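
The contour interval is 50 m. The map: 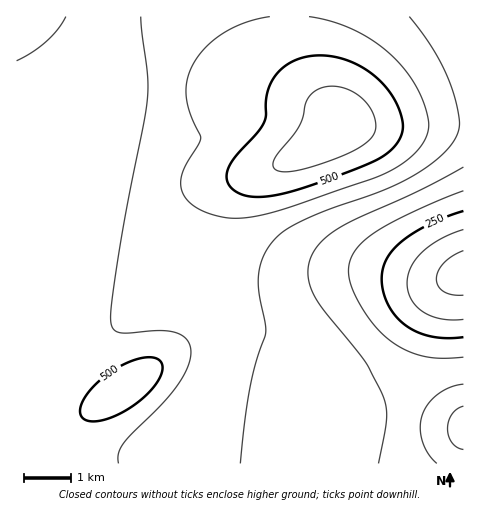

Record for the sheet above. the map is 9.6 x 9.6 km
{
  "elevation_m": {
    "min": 130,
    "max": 580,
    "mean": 420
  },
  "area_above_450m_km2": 42.2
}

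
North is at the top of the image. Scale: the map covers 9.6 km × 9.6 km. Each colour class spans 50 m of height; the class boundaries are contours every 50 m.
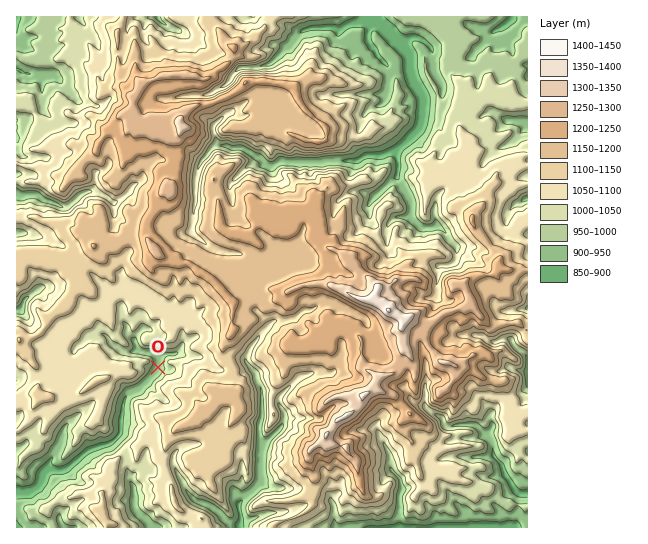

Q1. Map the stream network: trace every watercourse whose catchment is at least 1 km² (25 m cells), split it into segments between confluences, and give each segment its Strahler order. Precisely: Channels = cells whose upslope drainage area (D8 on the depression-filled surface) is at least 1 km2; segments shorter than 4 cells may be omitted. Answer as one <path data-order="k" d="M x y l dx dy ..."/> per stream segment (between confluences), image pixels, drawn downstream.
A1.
<path data-order="1" d="M335 526l2 1 32 0 1-1 3 1 16 0 1-1 12 0"/><path data-order="2" d="M402 526l5 0 2 1 101 0"/><path data-order="1" d="M134 490l0 17 1 3 15 15 0 2"/><path data-order="1" d="M173 461l2 9 6 8 5 12 9 11 10 2 8 4 8 7 6 8 3 1 9 0 0 2"/><path data-order="2" d="M262 446l0 3-1 1 0 32-22 21 0 8 2 2 0 10-2 2"/><path data-order="1" d="M385 445l5 10 0 12 11 14 0 5 1 3-3 6 0 30 3 1"/><path data-order="1" d="M425 406l6 7 10 4 2 2 0 4 2 3 2 1 3 0 5-2 19 0 3 1 8 8 1 0 0 1 5 6 2 2 0 12 9 10 1 6 3 6 4 4 4 8 7 5 6 0"/><path data-order="1" d="M319 373l-12 1-9 4-19 19-1 2 0 4 5 8 0 12-1 3-20 20"/><path data-order="2" d="M158 362l0 7-1 2-18 18-5 2-3 0-6 7-2 8-1 1 0 10-1 1 0 16-8 8-6 3-8 1-1 1-9 3-20 17-6 3-17 0-3 4-1 8-8 8-5 3-12 0"/><path data-order="1" d="M175 354l-10 0-4 4-2 0 0 3-1 1"/><path data-order="2" d="M137 350l6 1 2 2 8 0 5 5 0 4"/><path data-order="1" d="M75 347l3-2 4-2 7-6 6 0 2-2 6-1 10 11 10 6 11 0 3-1"/><path data-order="1" d="M494 342l3 0 6-4 6 0 4 4 1 4 3 3 4 1 5 5 1 3 0 16"/><path data-order="2" d="M134 341l3 5 0 4"/><path data-order="1" d="M149 329l-7 0-5 5-3 7"/><path data-order="1" d="M355 314l-21-11-11-1-10 8-8 0-3 1-7 7-4 0-5 3-12 0-15 14 0 2-8 9-5 11 0 5 9 11 2 8 5 9 0 28-3 5 0 16 3 7"/><path data-order="1" d="M122 309l0 10 5 8 0 8 7 6"/><path data-order="1" d="M25 299l-3 10-5 2"/><path data-order="1" d="M437 286l0-4 1-1 0-15 8 0 7-3 4-4 0-12-8-8-3-6-5-6-3-1-4 0-1 1-11 0-3-1-8-8 0-15-1-1 0-3-3-5-4-4 0-4-6-8 0-1"/><path data-order="1" d="M262 273l0-7-3-3"/><path data-order="2" d="M259 263l-6-5-10-3-1-1-4 0-1-1-10 0-1-2-5 0-2-1-6-1-12-10-2 0-8-8 2-16 1-1 0-9 1-2 0-24 2-1 1-11 11-16 5-5 4-1"/><path data-order="1" d="M275 258l-8 5-8 0"/><path data-order="1" d="M375 195l4-2 15-15 3-1"/><path data-order="1" d="M131 187l-4 6-10 9-6 0-5-5-4-2-3-2-12-2-8 4-8 8-6 4-3 0-13-6-4 0-10-7-6 0-2 1-9 0-1-1"/><path data-order="2" d="M397 177l1-3 0-17-1-2 0-5"/><path data-order="3" d="M397 150l22-21 3-7 0-9 1-2 0-14-8-12-4-10 0-4-1-1 0-13-4-7-7-7"/><path data-order="2" d="M218 145l3 1 8 0 1 1 11 0 8 6 12 5 5 7 3 1 4 0 8-5 2 0 2 1 73-1 8-6 17 0 4-2 8-2 2-1"/><path data-order="1" d="M230 113l-3 0-14 13 0 5 5 14"/><path data-order="1" d="M187 95l19 0 7-2 4-4 5-2 4-2 3-3 4-8 6-7 19 0 1-1 11-3 19-18 1 0 1-3 12-12 7-1 1-2 22 0 1 2 7 1 8-7 10-2 8-4 3 0"/><path data-order="1" d="M386 93l3-6 0-20-7-6 0-2-5-5-2-4-6-7 0-25 1-1"/><path data-order="1" d="M54 75l-4 0-1-1-22 0-1-1-9-3"/><path data-order="3" d="M399 43l-22-24-6-2"/><path data-order="1" d="M494 31l11-6 8-8"/><path data-order="1" d="M170 27l-7-4-5-5 0-1"/>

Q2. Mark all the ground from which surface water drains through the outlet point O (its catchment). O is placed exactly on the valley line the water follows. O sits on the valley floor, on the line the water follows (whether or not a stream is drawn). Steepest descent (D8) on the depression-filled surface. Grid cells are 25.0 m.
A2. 7.672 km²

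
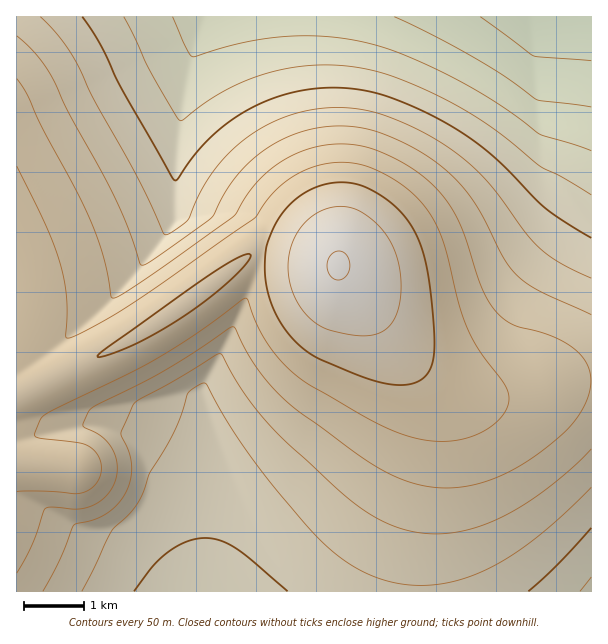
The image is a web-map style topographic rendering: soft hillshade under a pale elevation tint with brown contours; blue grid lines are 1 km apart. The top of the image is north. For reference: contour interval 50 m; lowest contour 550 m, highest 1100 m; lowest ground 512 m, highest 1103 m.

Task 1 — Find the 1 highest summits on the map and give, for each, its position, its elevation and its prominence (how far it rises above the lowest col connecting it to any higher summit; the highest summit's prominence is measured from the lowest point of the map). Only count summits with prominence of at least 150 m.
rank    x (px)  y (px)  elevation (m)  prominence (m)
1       338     266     1103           591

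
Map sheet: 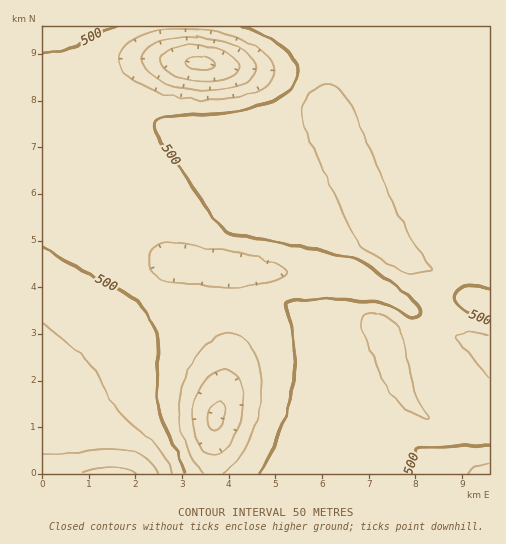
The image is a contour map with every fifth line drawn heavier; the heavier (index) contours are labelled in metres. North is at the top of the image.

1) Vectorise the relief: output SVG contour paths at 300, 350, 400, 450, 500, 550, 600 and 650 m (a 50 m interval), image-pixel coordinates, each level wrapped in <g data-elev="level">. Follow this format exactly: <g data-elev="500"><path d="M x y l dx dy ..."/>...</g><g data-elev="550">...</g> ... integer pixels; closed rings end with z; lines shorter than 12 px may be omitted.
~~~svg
<g data-elev="300"><path d="M199 70l-10-4-3-2 0-4 6-3 8 0 9 2 5 4 0 3-3 3z"/></g><g data-elev="350"><path d="M212 429l-4-6 0-10 5-9 3-3 4 0 3 2 2 4-1 12-5 9-4 2z"/><path d="M201 81l-18-3-14-6-8-9 0-5 1-3 6-5 9-3 23-2 23 6 9 5 5 6 1 8-7 7-13 4z"/></g><g data-elev="400"><path d="M208 454l-8-7-5-12-3-15 2-15 6-16 8-11 11-7 9-1 8 5 6 11 1 15-2 16-5 17-9 13-9 7z"/><path d="M197 90l-26-6-20-9-6-6-3-6-1-6 3-6 9-7 13-5 17-2 18 0 19 4 16 5 12 8 7 9 1 6-1 5-5 6-7 4-21 6z"/></g><g data-elev="450"><path d="M204 473l-12-14-9-23-4-21 1-21 8-24 13-21 14-12 8-3 7-1 13 5 11 13 6 19 2 22-4 24-9 25-12 20-13 12"/><path d="M468 473l6-6 15-4"/><path d="M215 287l-46-6-9-2-6-5-4-7-1-8 3-7 6-7 9-3 51 7 27 5 22 6 13 6 6 6-1 3-5 4-18 5-22 3z"/><path d="M194 99l-35-7-15-5-11-7-8-7-5-8-1-8 3-8 12-10 18-7 24-3 24 0 25 4 22 8 16 10 10 12 1 8-2 7-6 7-10 6-13 5-15 2z"/></g><g data-elev="500"><path d="M185 473l-22-50-4-13-2-17 0-51-3-16-5-11-8-10-12-9-57-31-29-19"/><path d="M409 473l7-22 3-3 70-3"/><path d="M489 321l-14-5-11-6-7-7-3-6 3-6 7-4 25 2"/><path d="M43 53l14-1 10-2 32-16 17-7"/><path d="M242 27l28 11 11 7 9 8 5 9 3 8-1 8-4 8-5 6-10 7-25 9-26 5-54 3-13 3-4 3-1 4 5 14 48 71 18 21 10 3 68 12 54 12 20 14 29 22 10 9 3 7-3 5-6 2-21-12-14-4-18 0-38-3-27 1-8 3 6 22 3 19 1 20-2 21-5 22-8 23-9 22-12 21"/></g><g data-elev="550"><path d="M172 473l-6-15-9-12-9-9-21-16-8-8-18-33-12-16-18-18-28-23"/><path d="M422 417l6 2 2-2-10-15-6-14-14-60-9-7-9-5-9-2-9 1-3 7 1 9 24 55 8 12 8 8 9 7z"/><path d="M489 335l-21-4-13 7 34 40"/><path d="M407 274l22-2 3-3-18-25-13-25-42-97-13-25-6-7-6-5-7-1-8 2-8 6-6 8-3 8 1 11 6 21 27 59 25 48z"/></g><g data-elev="600"><path d="M158 473l-6-9-7-6-9-5-12-3-22-1-44 6-15 0"/></g><g data-elev="650"><path d="M137 473l-9-4-13-2-15 2-17 4"/></g>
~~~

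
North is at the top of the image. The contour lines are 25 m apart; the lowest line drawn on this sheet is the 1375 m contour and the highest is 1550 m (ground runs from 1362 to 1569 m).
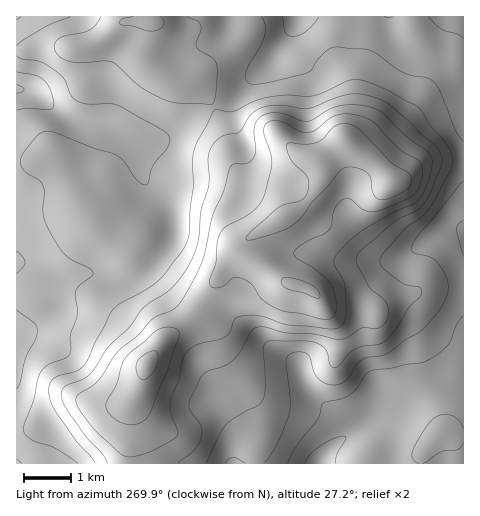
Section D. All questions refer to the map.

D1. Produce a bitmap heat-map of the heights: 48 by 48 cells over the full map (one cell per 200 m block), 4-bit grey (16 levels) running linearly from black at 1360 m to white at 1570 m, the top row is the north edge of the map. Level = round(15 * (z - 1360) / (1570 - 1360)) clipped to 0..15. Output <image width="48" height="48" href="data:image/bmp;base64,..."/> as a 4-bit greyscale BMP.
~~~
<image width="48" height="48" href="data:image/bmp;base64,Qk32BAAAAAAAAHYAAAAoAAAAMAAAADAAAAABAAQAAAAAAIAEAAATCwAAEwsAABAAAAAAAAAAAAAAABEREQAiIiIAMzMzAERERABVVVUAZmZmAHd3dwCIiIgAmZmZAKqqqgC7u7sAzMzMAN3d3QDu7u4A////ADNERFZ4mqqpmIdmVVVUQyEBEjMyIzMzIkREVWeJqqqqmZh2VVVVQyEREiIiIjMzM0VVVniaq7u6qph2ZmZlRDIhESIiIjMzM0VVVnmru7u7qpmHZmZlVDMiEREiIiMzM0VVZ4q7zMy7qpiHdmZmVEMyIhERIiIzM0VWeJq8zMzLqYh3d2ZmVEMzIiERIiIzM0RWeau8zd3LqYh3d3dmVUMzMiIRIiIiIjRWiaq7zN3LqZh3d3dmVUMzMyIiIiIiIjRWeJmrzN3cupiId3d2VERFVDIiIiIiITRWZ3iavN7cupiIiHd2VERWZUMiIiIiIjNFVWeKvN7typmIiId2VERWZlQzMzMiIjNERVZ5q97ty6mZmIdmVEVmdlVUQzMzIiM0RFZ4mrzdy6qpmYdmZVVnd3ZmVEQzMiM0RVZniavNzLuqqZh3d3eIiId3ZVRDMyMzRFVneJq8zLu7qpiImZmqqYiIdlVEMzMzRFVmd4mru7u7qqmqu7vMupmYdmVUMzM0RFVmZ3iaqru7uru7zMzdupmYh2ZVQzNERFVmZneJmru7u7vM3d3dupmYh2ZlRDRERFVVZmZ4iavMzMzN3e7dupiId3ZlRDNEREVVVVZniKvMzMzN7u3cupiHdmZlRDM0REVVVWZmeJq8zMzd3dzLqZh3ZmZlRDM0RFVVZmZmZ4m8zN3d3My6qYd2ZVVUQzNERVVWZmZmZnms3d3dzMu7qYh2ZVVEQzREVVZmZmZmZnis3d3dzMy7upiHZVREMzRFVWZmZmZmVWirzd7t3czMu6mYdlREM0RFVmZmZmZlVWirzN3u7t3My7qph2VEM0RFVmZmZmZlVWiau8ze7u3My7u6mHZUM0RFVmZmZlVVVWiau7zN7u3czMzMuphlRERFVmZmZVVVVWeaq7vN3d7dzM3e3Lp2VERVVWVVVVVVVWeJqrvM3d7t3M3u/tuGVEVVVVVVVVVVVWeJqqu83d7u3d3u/tyXZVVVVVVVVVVVVWeJqqu83e7u7d7u7tyoZVVVVVVVVVVVVWeJqqq83u7u7u7u3cuodkVVVVVVVURVVWeJmZq83u7u7/7tzLqYdUVVVVVERERFVWd4mZq93d3u//7cy6mHZURVVERERERVVVZ4iJrN3cze7+3cuph2VUREREREREVVVVZnd4q8y6q83dzLqYdlVDMzM0RERFVVVmZnd3mqqpmrzMu6mHdlVCIjNEVVVVVmZmZmZmeIiIiJqqqZh2ZlRBIjNFVVVVZnd3d2ZlZmZmZ3iIiHdmZVRBEjRVVVVmd3d3d2ZVVVVVVWd3d2ZVVURCI0RVZmZnd3d3d2ZVRERVVVZmZlVVVURERFVmZmZ3d3d3d2ZVRERFVVVWVVVERERFVVZ3d3d3d3d3d2ZlVEREVVVVVVRERERFVWd3d3d3iHd3ZmZmVERERFVVVEREREM0VWZ3d4h3iId3ZmZmVUMzRERERERERDM0RVVmZ4iIiIh3ZmVVVUMzM0RERDNEQzMzREVVVniIiYh3ZlVVVUMiMzRDMzM0MzIg=="/>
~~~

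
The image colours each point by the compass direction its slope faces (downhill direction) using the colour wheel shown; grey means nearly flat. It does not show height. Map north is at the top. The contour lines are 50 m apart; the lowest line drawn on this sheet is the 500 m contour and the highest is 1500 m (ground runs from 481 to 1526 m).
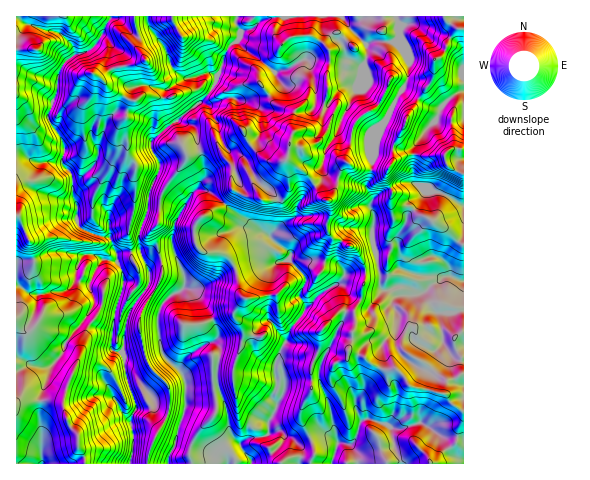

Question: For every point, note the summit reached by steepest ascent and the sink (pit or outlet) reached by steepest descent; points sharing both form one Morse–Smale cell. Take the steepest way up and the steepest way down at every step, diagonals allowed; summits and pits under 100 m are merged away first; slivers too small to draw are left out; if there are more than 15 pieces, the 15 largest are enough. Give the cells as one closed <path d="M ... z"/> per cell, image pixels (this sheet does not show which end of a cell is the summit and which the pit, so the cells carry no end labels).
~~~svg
<path d="M433 191l-6 0-7 12-13 13-1 8-8 15 3 17-2 11-1-8-5-4-12-3-5 1 2 17-31 4-3 2 0-6-9-7-27-3-9 1-5 3-5-5 1-6-4-4-62-45-24 14-3 4-2 5 2 19 9 7 18 1 6 4 7 13 2 19 5 9-9 10-1 7 12 17 16 4 17-27 22 20 19 2-1 17-8 19 0 24-10 18 0 9 10 20 4 15-4 5-20-2-10 7 183-1 0-256-12-9z"/><path d="M325 16l-66 0 0 6-7 7-12 4-2 9 37 31 5 12-8 8-9 5-14 2-21-2-18 7-10-3-22 18 14 4 4 5 4 22 17-5 15 20 1 26-8 12 61 45 4 4-1 6 5 5 5-3 9-1 31 4-2-14 14-21 22 1 1-15-3-6 1-13-6-10 5-10 4-36 5-13 7-8 11-23 9-14 2-12 0-10-2-5-12-13-24 0-4 2 0 11-4 12-14-7-3-3-3-12-14-13z"/><path d="M203 190l-10 2-12 20-7-5-14-2-2 18-7 8 11 31 0 14-21 38-1 19 4 21 6 14 19 20 1 17-2 11-18 32-2 15 132 1 11-7 20 2 4-7-4-13-10-20 0-9 10-18 0-24 8-19 1-17-19-2-22-20-17 27-11-1-7-6-10-14 0-4 10-14-5-8-2-19-5-9-8-8-22-2-6-8-1-17 4-9 25-14-10-10z"/><path d="M159 205l-11 1-10 30 1 14-21 3-2 2 1 7-14-2-12-6-7 1-7 12-4 18-9 6-30 4-15-9-3 0 1 85 12-6 9 2 14-1 10-11 3-12 22-27 0 3 9 7 17 7-1 16 10 3 2 4 2 19 10 30 0 5-6 10 4 15-3 29 17-1 2-15 18-32 2-11-1-17-19-20-6-14-4-21 1-19 21-38 0-14-5-18-6-12 7-9z"/><path d="M147 16l-36 0-13 26-8 8-15 4-7 5-9 12-2 21-9 25 15 24 2 10-3 10 9 12 2 9 7-3 14-14 13-45 17-17 9-16 14-2 8 3 12 2 21-12-9-4-7-6-9-23-14-18z"/><path d="M87 316l-22 27-3 12-10 11-14 1-9-2-13 6 0 31 39-1 7 2 6 22 10 9 0 12 7 12 0 6 45 0 4-22-4-22 6-10 0-5-10-30-2-19-2-4-10-3 1-16-17-7-9-7z"/><path d="M147 85l-14 2-9 16-17 17-13 45-14 14-7 3 0 15 5 12-1 12 2 6 11 6 20 5 7 16 23-4-2-14 10-26 1-17 11-22 0-9-9-12 0-9 21-17-8-14 1-20z"/><path d="M22 155l-6 0 0 130 18 10 30-4 9-6 4-18 7-12 7-1 12 6 14 2-1-10-6-14-20-5-11-6-8-54-10-10-22 0z"/><path d="M463 91l-11 5-11 12-5 12-8 7-13 18-2 17 0 19 2 2-15 0-22 11-7 9 0 6 3 6-1 15-22-2-9 13-5 9 0 9 9 16 32-5-2-17 5-1 12 3 7 11 1-10-3-13 1-7 7-12 1-8 13-13 7-12 15 2 22 13z"/><path d="M110 16l-94 1 1 138 9 1 13 7 24 1-1-4 3-9-1-6-16-28 9-25 1-17 10-16 7-5 15-4 8-8 12-23z"/><path d="M463 16l-67 1 4 19-5 6 7 6 7 12-1 18-5 11 34 19 3 0 12-12 12-6z"/><path d="M236 16l-88 0 0 8 15 21 9 23 13 10 8 0 13-5 9 3 4-2 11-28 10-8 0-7-5-9z"/><path d="M404 90l-6 6-11 23-8 11-4 10-4 36-5 10 6 14 10-8 18-9 14-1 0-35 14-20 8-7 5-11-17-7z"/><path d="M55 401l-36 0-3 2 1 61 68-1 0-5-7-12 0-12-10-9-5-21z"/><path d="M237 42l-7 4-6 11-3 12-4 7 0 5-15 21 8 3 18-7 9 2 26-2 9-5 8-8-5-12z"/>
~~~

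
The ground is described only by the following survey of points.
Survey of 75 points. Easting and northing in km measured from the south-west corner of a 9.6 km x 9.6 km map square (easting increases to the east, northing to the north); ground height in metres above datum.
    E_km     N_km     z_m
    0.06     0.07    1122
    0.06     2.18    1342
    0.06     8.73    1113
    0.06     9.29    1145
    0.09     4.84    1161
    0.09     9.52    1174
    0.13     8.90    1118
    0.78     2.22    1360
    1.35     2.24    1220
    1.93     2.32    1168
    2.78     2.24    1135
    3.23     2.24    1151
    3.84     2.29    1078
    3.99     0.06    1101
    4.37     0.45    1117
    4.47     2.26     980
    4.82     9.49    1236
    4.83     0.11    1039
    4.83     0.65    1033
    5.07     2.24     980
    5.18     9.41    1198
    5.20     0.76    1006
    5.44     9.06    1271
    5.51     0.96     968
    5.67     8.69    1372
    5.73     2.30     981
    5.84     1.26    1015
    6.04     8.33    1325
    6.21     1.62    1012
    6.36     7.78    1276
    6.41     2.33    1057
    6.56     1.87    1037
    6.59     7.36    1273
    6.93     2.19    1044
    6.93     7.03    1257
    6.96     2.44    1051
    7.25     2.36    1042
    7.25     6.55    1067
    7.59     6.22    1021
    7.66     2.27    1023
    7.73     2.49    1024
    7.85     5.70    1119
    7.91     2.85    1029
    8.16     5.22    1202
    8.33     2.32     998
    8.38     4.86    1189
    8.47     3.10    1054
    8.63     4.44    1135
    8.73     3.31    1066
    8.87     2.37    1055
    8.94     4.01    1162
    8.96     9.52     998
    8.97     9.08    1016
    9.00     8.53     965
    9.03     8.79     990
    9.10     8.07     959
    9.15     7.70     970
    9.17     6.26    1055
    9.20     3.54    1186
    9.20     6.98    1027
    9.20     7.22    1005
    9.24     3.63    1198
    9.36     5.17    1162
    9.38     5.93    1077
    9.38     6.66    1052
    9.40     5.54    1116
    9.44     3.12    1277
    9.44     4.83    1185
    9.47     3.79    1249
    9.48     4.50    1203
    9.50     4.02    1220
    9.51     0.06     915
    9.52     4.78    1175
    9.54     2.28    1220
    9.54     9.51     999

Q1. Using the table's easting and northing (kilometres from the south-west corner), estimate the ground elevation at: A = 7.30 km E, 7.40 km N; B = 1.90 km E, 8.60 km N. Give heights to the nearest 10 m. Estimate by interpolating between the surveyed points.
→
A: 1150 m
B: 1230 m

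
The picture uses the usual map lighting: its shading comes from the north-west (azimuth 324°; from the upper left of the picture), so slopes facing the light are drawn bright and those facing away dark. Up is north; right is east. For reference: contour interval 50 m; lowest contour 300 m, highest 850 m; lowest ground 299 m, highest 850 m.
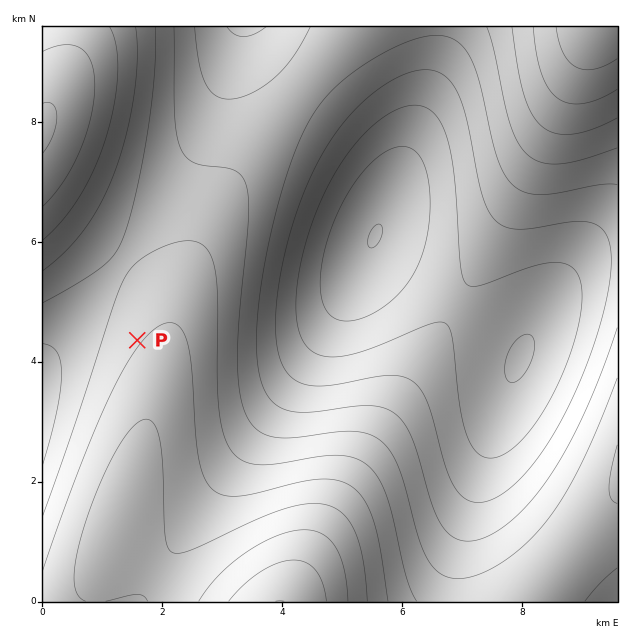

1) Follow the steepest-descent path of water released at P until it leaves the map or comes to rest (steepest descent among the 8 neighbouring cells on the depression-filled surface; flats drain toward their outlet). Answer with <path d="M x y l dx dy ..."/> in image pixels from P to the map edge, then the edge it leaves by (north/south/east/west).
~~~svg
<path d="M137 340l-21-21-31 0-42 42"/>
exit: west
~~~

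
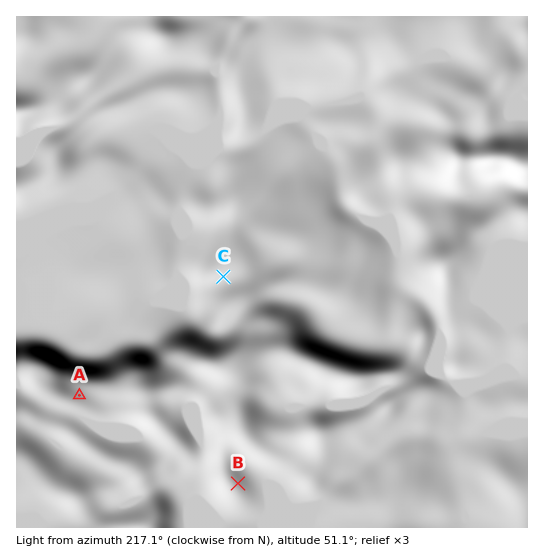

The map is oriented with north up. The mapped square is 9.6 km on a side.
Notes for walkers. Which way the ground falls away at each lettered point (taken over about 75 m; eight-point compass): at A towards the N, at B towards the E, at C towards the W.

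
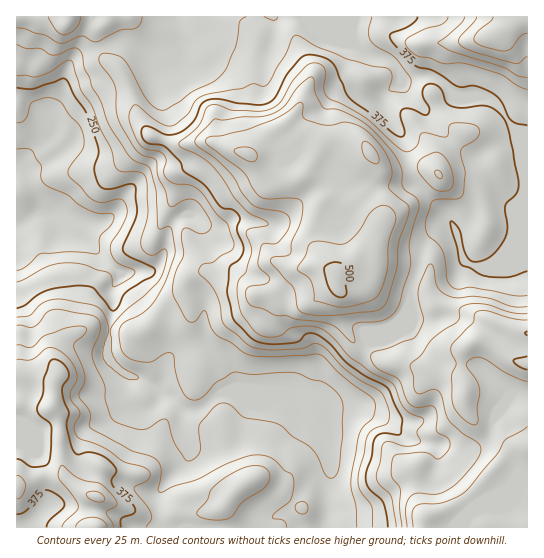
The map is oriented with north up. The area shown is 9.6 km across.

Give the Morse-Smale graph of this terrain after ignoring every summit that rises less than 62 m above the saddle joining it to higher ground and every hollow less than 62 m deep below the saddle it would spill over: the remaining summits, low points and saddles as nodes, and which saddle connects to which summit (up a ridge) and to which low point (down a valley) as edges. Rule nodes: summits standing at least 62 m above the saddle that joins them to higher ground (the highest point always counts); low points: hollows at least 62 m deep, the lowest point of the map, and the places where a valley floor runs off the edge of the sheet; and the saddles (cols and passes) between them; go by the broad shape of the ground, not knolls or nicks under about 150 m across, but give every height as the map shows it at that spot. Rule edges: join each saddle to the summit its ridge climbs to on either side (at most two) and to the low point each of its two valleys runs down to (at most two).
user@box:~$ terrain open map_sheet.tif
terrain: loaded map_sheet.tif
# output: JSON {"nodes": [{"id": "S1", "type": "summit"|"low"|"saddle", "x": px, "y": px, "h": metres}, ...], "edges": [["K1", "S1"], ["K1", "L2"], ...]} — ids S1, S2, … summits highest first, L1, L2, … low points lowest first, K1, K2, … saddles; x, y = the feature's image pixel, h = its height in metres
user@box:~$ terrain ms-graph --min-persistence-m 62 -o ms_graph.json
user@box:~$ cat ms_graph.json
{"nodes": [
{"id": "S1", "type": "summit", "x": 337, "y": 285, "h": 506},
{"id": "S2", "type": "summit", "x": 527, "y": 365, "h": 504},
{"id": "S3", "type": "summit", "x": 526, "y": 18, "h": 494},
{"id": "S4", "type": "summit", "x": 95, "y": 527, "h": 446},
{"id": "L1", "type": "low", "x": 18, "y": 226, "h": 175},
{"id": "K1", "type": "saddle", "x": 411, "y": 285, "h": 421},
{"id": "K2", "type": "saddle", "x": 506, "y": 119, "h": 375},
{"id": "K3", "type": "saddle", "x": 326, "y": 515, "h": 304},
{"id": "K4", "type": "saddle", "x": 211, "y": 401, "h": 295}],
"edges": [["K1", "S1"], ["K1", "S2"], ["K1", "L1"], ["K2", "S1"], ["K2", "S3"], ["K2", "L1"], ["K3", "S2"], ["K3", "S4"], ["K3", "L1"], ["K4", "S1"], ["K4", "S4"], ["K4", "L1"]]}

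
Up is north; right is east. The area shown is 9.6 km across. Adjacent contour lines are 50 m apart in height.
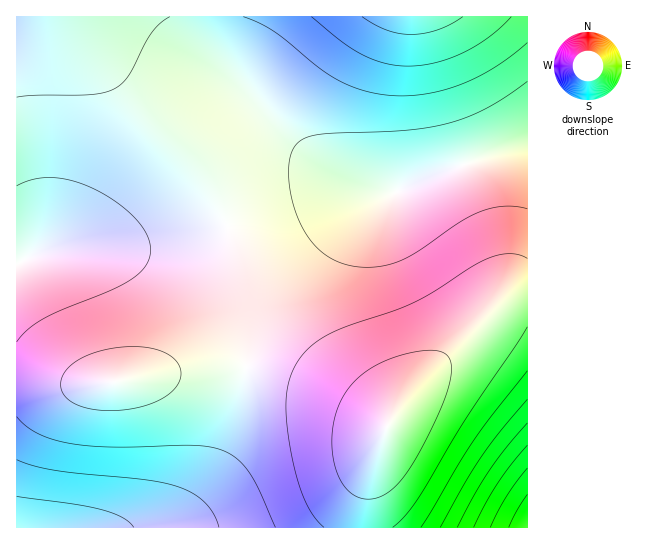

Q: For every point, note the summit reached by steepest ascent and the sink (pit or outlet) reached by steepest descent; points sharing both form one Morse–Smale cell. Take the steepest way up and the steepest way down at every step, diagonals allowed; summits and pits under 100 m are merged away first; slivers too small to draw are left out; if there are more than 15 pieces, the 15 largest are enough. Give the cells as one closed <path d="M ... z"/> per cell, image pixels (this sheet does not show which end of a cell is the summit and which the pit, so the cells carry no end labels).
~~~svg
<path d="M527 147l-74 21-63 27-67 1-17 3-37 10-48 20-50 15-29 4-84 1-20 4-20 10-2 2 0 262 345 1 2-26 6-29 14-38 17-30 98-102 16-10 14-2z"/><path d="M527 16l-510 0-1 247 22-10 20-4 84-1 41-7 38-12 48-20 37-10 17-3 67-1 63-27 41-13 32-7 2-2z"/><path d="M527 292l-13 1-16 10-98 102-17 30-14 38-6 29-1 26 166-1z"/>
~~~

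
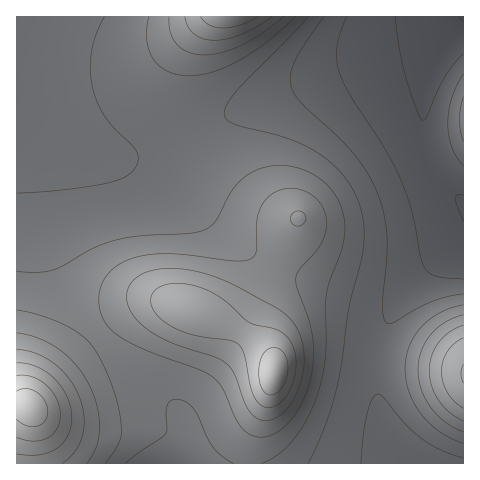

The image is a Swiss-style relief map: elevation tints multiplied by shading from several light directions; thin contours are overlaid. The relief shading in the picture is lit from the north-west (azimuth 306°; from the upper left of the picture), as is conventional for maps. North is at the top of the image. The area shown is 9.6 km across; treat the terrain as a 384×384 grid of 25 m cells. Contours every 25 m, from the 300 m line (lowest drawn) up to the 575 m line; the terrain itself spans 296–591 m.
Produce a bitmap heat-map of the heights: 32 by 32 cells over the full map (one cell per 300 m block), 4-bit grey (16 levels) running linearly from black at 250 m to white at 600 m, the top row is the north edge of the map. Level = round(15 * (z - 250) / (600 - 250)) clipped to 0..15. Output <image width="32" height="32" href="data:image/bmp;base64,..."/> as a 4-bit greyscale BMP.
<image width="32" height="32" href="data:image/bmp;base64,Qk12AgAAAAAAAHYAAAAoAAAAIAAAACAAAAABAAQAAAAAAAACAAATCwAAEwsAABAAAAAAAAAAAAAAABEREQAiIiIAMzMzAERERABVVVUAZmZmAHd3dwCIiIgAmZmZAKqqqgC7u7sAzMzMAN3d3QDu7u4A////AMy7qph3d3d4iHd2ZlVVVVXdzLqYiHd3iIiIdmZVVVVm7ty6mYiHeIiZmHdmVVVmeO7supmIh3iJmqmHZmVVZ4nu3LqYiIeIiau6l3ZlVnia7tupmIiIiImsy5h2ZWZ4mtzLqZiIiImavNyodmVmeau7upmIiImZqrzLqHZmZniqqqmZiJmaqqu7y6h2ZmZ4mpmZmJmaq7u7u7qYdmZWZ4mZmIiZqru7u7qqmHdmVWZ4iIiImau7y7uqmZh3ZlVVZoiIiJmqu7uqqZmId2ZVVVWIiIiZmqqqmZmZiIdmVVREd3eIiJmZmZmZmZiHdlVERHd3d4iIiIiIiZmZh3ZVREN3d3d3d3eIiImZmYd2VURDd3d3d3d3d4iJmqmHdlVEQ3d3d3d3d3d4iZmZh2ZVRDNmZmZmd3d3eIiZmIdmVEQzZmZmZmZ3d3eIiIh2ZVRENGZmZmZmd3d3d3d3ZlVEQ0RmZmZmZmd3d3d3dmZVRENFZmZmZmZ3d3d3ZmZVVEQzRWZmZmZ3d3dmZmZlVUREM0VmZmZnd3d3ZmZmVVVEQzNFZmZmd3d3d3ZmZVVUREMzRWZmZnd3d3d3ZmVVREQzMzRmZmZ3d4iIh3ZlVUREMzMzZmZmd3eImZiHZlVERDMzM2ZmZnd4iZqqmHZlVEQzMzNmZmZ3eImru7qYZVREMzMy"/>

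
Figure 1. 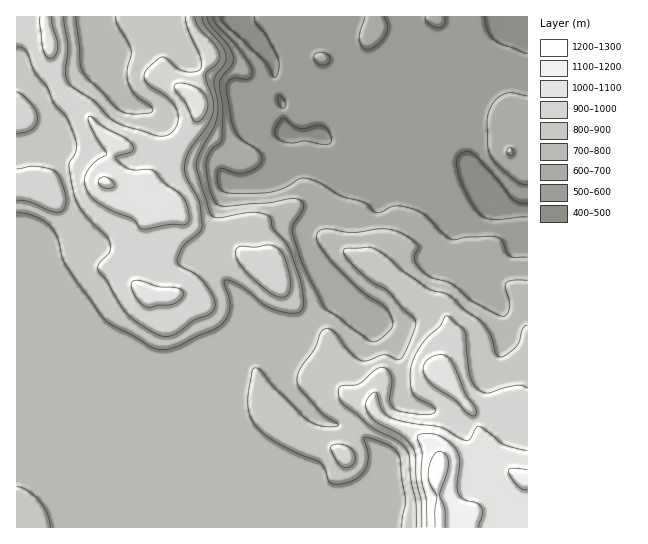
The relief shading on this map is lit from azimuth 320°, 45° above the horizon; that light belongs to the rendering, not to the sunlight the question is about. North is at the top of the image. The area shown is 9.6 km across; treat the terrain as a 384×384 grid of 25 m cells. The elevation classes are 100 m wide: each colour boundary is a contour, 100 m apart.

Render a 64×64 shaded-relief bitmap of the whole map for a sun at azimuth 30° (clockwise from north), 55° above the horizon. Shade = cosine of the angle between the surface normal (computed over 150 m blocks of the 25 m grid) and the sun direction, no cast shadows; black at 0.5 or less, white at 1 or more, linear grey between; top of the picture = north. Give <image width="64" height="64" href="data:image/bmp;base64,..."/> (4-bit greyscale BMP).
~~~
<image width="64" height="64" href="data:image/bmp;base64,Qk12CAAAAAAAAHYAAAAoAAAAQAAAAEAAAAABAAQAAAAAAAAIAAATCwAAEwsAABAAAAAAAAAAAAAAABEREQAiIiIAMzMzAERERABVVVUAZmZmAHd3dwCIiIgAmZmZAKqqqgC7u7sAzMzMAN3d3QDu7u4A////AKu8u6qZmqqqqqqqqqqqqaqqmZmqqqqqqoMAarqpqqqqq8zLqZmZqqqqqqqqqqqZmZmZmaqqqqqqggBru6qrqpnM3LqpmZqqqqqqqqqqqZmZmZmZmqqqqqqCAHvMvMupiN3cupmZqqqqqqqqqqqpmZmZmZmZmqqqqnAAe83Ny5h23cupmZqqqqqqqqqqqpmZmZmZmZmImaqpUAB7zMy6h2bMupmZqqqqqqqqqqqqmZmqqqqpmHaJmpgwAHqry6l2eLupmZqqqqqqqqqqqpmZmqqqqpmGRGiqmCACiaq6h3eaqpmaqqqqqqqqqpmZmZmZqpmYh1M0eaqXIASbq7mImsyZmqqqqqqqqqmZmZmZmZmZiHZUM1mqqpYgBKzMuYq93aqqqqqqqqqpmZmZmZmZmYh2QzRWrdypcwAFve3JrN3dqqqqqqqqqpmZmZmaqZmYh1Q0aave7IQAADnf/sq93MyqqqqqqqqZmZmZmaqqmZh1RGrN3d3HIAAFre/9qszLu6qqqqqqqZmZmZmZmZmZh2VYve3MuWEABa3u/9qKzLu7qqqqqqqpmZqpmZmZmZmHZpzdy5hkEATO7u7cl3q7q7uqqqqqqqqqqqqZmZmZmYd5zdyodUMRXO/ty6hmi8uru6qZmZmqqqqqqpmZmZmZiJvMupdlVVat3bmHVEet3Lu7mZmZmZqqqqqqmZmZmZmIrMuphmZ5mby7l2QzWd7czLuZmZmZmaqqqqmZmZmZmZmru5h2aKu6u6qWVDSM3tzMu5mZmamaqqqqmZmZmZmZmbu6mHeJvMqsy5ZER73dy7u7qqqqqqqqqpmZmZmZmZmZu7qpiJvMy73tlVaL3cu7uqqqqqqqqqqZmZiJmqqpmZq8u6mZq8zMze2Wab3dy7u6q6qqqqqqqZmYdmeJqqqqq8y6qpmrzN3N7JaKzdy7u7u7qqqqqqmZmIdUNGiZqqvMzLqqmavN3dzLh4rMzLu7u6qqqqqqmZiHZCIjRniJq7y7qqmZrN3dy7qHirzLu7zLmaqqqqqZh2UxEkZlVniaqqqYiIm97u3KqXeJq7zMzcqYqqqqqZh2UxEleHdlZ5mZh3Znis7u3KmHZniavd3d2pmqqqqZh2ZTI1eIiHZ4mph2RFec3u3Kh2Q0Z5rO7u7KiaqqqpmHZUM1eIiIiJq6mGQjabzd3KdUMRNprO7+7biJqqqpmHZlRFeZiZmazMqGMiSKzd3JYyIhJqze7u7bh3mqqpmHZVVFaaq7u7zduWMRR6vd3JYhIiN87u7+7bh3mqqqmXZVZmebzN3d3tyWMRR6vN3KYgI0WM7/7u7Kh4q8qqmYZVZ3eb3d3d3uymQiR6vN3aYQJWec7+7u3Kh4rN2qqZdVaImbzcy7zNymREaKvN3bcgJoms3u3MzKdnrNzKqphlaJqqq7uqqrynVmibvN3cgwJpqs3dy6qqh3m8zMqqmGV5qpmZmZmaqoZomrzO7dpSN6q7zduqmqqJq8y7uqmXVpqph3d3iIiId4mrzN7tyESLzMzcy7u8zLvN3LqpmYZXmpd3d3ZmZmaJqqvM3u24ec7t3d3MzN3dzN3cu7mHZFeZdmZ3dlVFaLzLzLzMy5ms3t3d3d3M3dy83d3MxmQyWJdlVVZ3dmiqztzd3cupmazMu8zMzMzdy7zN3czDIQJphkRFVniImrzO7d3u3bqZqqq7vMvM3d3KvMzMuqIRJpp0M0VneJmr3c3u3d7d3Mu7vMzMzM3d3Lq8zLmGZVV6umMjRoiZvM3d3e3d3dzN3Mzd3dzM3dy7qrvLl0Q5mbzKUjV5u7zN3e3N3MzMzMzM3d3cy7vLu6qqu7p0I0u7zLlUab3dzMzN3cy5iJqqq83d3Lu6q7qqmZq7qEETW7zLqHec3dzLu7vMy5ZWeJmqzdzLqqqqqpmZmruVEBRru7qpmKzcuqqqqqqqZGeJqrvMy7qqqqqpmZmaqWIANoqqqqqYmqmZqru6mIhmm7zMzMu7qqqqqpmZmZmXQhN5qZqqqod3iJu8zMuXZ3rN3dzLu7qpmZmZmZmZiIdUV5qomaqpdleb3d7duoZWnN3dzLqqqpiJmZmZmZiIh2Z4mqeJqphkat7u7typdkas3cu6qZmZiJmqmZmZmZmYh3iZqJqpl1Wd7/7ty5dmVZzbqpqYiIiJqqqqqZmaqqmIeJqqu6mGWM7/7cypZEZ2i8qZqpmZmZqrqqqpmaqqqZiJq8zLqHaM7u3LqXUhN6ibypq7qZmZqrqqqqmaqqqpmZq8zLqYib7u3Kh1MQFa2qu5iruYiZmqqqqqmZqqqZmZmrzLuoib3u7KhkIRJq3rq5eKuoeIiZmZmZmZqqqZmZmrvMqpeKze3Ll1QzWc7uuIdoq6iIiIiImZmZmqqpmZmqu8ypdnrN3LqXZnm97tyERXrMqImId4iIiImaqqmZmau7u5hlabzLqZiIm83duVNIrNyoiIeImId4iZqZmZmZq7u7l1R5q7qpmJmazMqGeJve7IZ4iZqph3iJmZmZmZq7u8yGRYqruqmYiIm8uFbNze7ZVnmrvLmIiJmZmIiImru7zHZXq7y6qYh3eruWWv7u7aZXmrzMuYiJmZiHd4mrzLzMZmjMzLqZh2aKuoWO7u/qZXirzMupiZmZh3Z3mrvMu7t3eczMuph2Z5q6d87u/qZWibu7qqmZqqmId4mru7u7uoiJzMy6mHZ4mql43d78dWiau7qqqZmqqZiImru7u7uq"/>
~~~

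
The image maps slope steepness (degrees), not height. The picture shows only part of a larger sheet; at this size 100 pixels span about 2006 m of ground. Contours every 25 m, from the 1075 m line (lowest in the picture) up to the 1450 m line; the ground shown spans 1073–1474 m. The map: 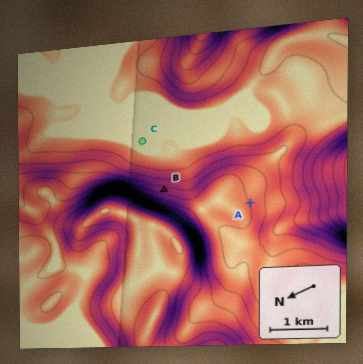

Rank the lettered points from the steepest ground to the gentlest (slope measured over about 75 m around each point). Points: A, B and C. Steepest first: B A C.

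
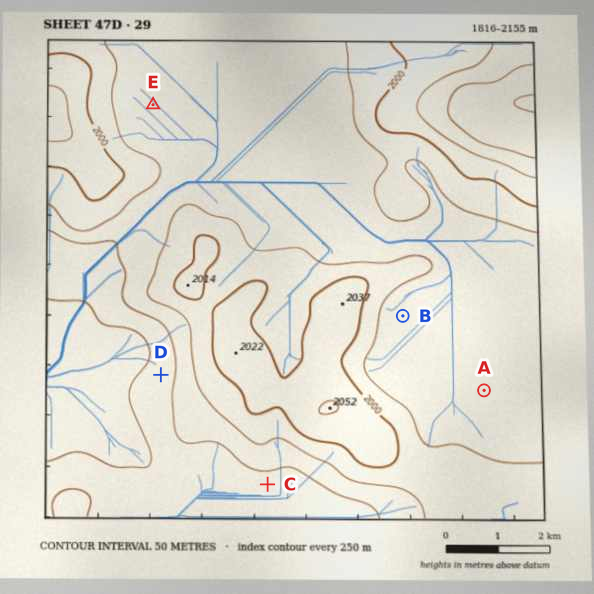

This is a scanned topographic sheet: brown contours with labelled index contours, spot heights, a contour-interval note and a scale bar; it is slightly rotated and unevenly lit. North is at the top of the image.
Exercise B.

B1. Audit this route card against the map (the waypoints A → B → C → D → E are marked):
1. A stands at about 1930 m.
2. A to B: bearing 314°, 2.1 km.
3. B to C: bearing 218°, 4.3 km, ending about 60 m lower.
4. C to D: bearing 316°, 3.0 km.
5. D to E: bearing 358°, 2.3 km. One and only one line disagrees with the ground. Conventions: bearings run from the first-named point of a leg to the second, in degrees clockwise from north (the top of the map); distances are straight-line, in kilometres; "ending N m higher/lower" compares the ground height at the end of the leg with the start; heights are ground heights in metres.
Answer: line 5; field distance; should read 5.5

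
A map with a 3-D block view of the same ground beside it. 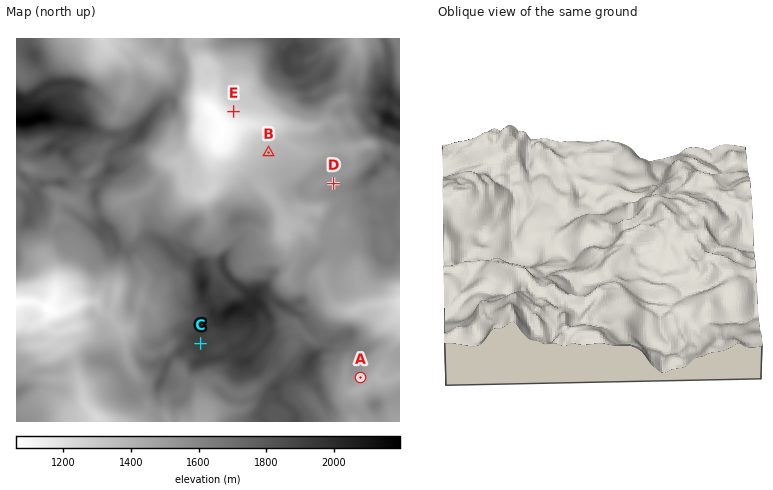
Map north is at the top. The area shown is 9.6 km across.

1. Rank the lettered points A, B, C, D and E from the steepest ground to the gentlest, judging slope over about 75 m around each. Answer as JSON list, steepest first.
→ ["E", "A", "D", "B", "C"]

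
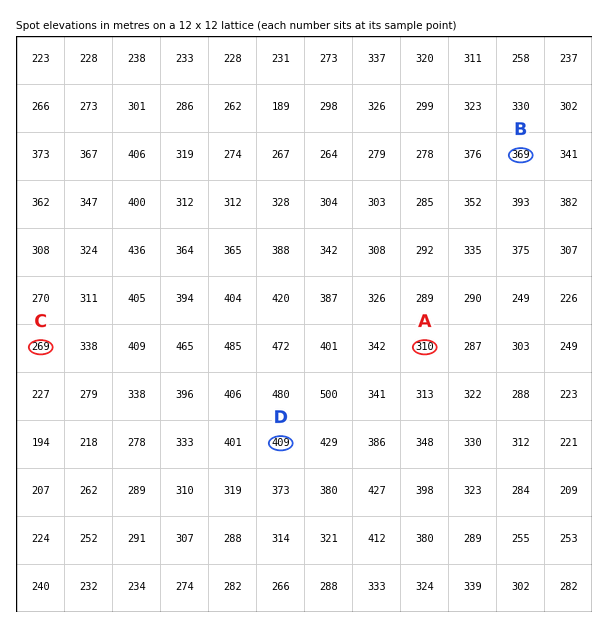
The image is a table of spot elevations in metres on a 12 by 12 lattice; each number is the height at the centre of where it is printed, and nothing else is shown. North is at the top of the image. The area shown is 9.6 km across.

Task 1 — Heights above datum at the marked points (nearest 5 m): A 310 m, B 370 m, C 270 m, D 410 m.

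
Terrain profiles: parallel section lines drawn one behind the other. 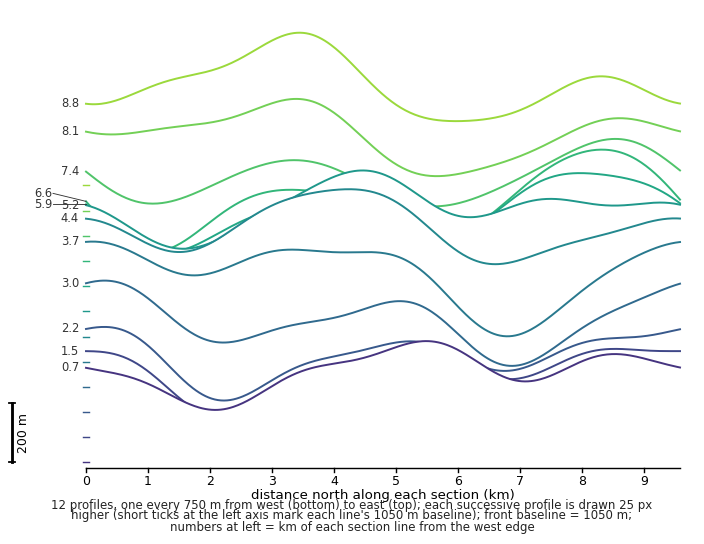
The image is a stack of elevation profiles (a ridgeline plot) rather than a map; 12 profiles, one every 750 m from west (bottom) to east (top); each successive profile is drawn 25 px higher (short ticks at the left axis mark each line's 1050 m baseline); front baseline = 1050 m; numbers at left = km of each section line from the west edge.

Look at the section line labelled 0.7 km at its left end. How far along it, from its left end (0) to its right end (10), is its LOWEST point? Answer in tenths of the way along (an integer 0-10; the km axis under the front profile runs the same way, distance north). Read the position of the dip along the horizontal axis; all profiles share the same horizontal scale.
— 2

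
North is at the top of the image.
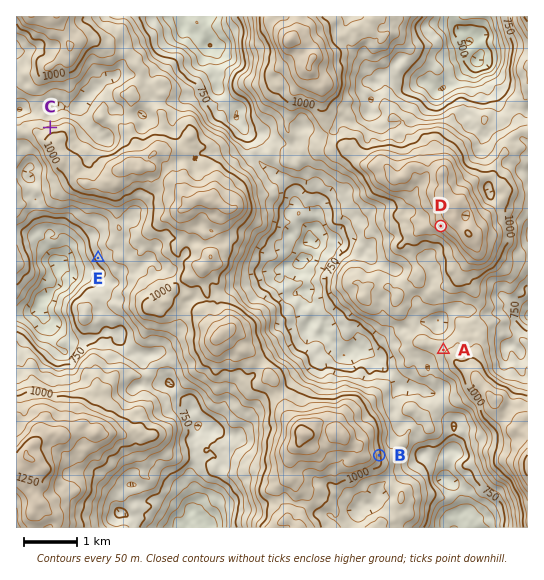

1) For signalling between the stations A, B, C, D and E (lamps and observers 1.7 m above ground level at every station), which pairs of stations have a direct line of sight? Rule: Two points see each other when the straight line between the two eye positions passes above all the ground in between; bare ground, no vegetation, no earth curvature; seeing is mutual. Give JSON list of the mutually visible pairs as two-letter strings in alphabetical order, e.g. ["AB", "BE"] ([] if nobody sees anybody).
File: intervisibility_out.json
["AB", "AD", "BD"]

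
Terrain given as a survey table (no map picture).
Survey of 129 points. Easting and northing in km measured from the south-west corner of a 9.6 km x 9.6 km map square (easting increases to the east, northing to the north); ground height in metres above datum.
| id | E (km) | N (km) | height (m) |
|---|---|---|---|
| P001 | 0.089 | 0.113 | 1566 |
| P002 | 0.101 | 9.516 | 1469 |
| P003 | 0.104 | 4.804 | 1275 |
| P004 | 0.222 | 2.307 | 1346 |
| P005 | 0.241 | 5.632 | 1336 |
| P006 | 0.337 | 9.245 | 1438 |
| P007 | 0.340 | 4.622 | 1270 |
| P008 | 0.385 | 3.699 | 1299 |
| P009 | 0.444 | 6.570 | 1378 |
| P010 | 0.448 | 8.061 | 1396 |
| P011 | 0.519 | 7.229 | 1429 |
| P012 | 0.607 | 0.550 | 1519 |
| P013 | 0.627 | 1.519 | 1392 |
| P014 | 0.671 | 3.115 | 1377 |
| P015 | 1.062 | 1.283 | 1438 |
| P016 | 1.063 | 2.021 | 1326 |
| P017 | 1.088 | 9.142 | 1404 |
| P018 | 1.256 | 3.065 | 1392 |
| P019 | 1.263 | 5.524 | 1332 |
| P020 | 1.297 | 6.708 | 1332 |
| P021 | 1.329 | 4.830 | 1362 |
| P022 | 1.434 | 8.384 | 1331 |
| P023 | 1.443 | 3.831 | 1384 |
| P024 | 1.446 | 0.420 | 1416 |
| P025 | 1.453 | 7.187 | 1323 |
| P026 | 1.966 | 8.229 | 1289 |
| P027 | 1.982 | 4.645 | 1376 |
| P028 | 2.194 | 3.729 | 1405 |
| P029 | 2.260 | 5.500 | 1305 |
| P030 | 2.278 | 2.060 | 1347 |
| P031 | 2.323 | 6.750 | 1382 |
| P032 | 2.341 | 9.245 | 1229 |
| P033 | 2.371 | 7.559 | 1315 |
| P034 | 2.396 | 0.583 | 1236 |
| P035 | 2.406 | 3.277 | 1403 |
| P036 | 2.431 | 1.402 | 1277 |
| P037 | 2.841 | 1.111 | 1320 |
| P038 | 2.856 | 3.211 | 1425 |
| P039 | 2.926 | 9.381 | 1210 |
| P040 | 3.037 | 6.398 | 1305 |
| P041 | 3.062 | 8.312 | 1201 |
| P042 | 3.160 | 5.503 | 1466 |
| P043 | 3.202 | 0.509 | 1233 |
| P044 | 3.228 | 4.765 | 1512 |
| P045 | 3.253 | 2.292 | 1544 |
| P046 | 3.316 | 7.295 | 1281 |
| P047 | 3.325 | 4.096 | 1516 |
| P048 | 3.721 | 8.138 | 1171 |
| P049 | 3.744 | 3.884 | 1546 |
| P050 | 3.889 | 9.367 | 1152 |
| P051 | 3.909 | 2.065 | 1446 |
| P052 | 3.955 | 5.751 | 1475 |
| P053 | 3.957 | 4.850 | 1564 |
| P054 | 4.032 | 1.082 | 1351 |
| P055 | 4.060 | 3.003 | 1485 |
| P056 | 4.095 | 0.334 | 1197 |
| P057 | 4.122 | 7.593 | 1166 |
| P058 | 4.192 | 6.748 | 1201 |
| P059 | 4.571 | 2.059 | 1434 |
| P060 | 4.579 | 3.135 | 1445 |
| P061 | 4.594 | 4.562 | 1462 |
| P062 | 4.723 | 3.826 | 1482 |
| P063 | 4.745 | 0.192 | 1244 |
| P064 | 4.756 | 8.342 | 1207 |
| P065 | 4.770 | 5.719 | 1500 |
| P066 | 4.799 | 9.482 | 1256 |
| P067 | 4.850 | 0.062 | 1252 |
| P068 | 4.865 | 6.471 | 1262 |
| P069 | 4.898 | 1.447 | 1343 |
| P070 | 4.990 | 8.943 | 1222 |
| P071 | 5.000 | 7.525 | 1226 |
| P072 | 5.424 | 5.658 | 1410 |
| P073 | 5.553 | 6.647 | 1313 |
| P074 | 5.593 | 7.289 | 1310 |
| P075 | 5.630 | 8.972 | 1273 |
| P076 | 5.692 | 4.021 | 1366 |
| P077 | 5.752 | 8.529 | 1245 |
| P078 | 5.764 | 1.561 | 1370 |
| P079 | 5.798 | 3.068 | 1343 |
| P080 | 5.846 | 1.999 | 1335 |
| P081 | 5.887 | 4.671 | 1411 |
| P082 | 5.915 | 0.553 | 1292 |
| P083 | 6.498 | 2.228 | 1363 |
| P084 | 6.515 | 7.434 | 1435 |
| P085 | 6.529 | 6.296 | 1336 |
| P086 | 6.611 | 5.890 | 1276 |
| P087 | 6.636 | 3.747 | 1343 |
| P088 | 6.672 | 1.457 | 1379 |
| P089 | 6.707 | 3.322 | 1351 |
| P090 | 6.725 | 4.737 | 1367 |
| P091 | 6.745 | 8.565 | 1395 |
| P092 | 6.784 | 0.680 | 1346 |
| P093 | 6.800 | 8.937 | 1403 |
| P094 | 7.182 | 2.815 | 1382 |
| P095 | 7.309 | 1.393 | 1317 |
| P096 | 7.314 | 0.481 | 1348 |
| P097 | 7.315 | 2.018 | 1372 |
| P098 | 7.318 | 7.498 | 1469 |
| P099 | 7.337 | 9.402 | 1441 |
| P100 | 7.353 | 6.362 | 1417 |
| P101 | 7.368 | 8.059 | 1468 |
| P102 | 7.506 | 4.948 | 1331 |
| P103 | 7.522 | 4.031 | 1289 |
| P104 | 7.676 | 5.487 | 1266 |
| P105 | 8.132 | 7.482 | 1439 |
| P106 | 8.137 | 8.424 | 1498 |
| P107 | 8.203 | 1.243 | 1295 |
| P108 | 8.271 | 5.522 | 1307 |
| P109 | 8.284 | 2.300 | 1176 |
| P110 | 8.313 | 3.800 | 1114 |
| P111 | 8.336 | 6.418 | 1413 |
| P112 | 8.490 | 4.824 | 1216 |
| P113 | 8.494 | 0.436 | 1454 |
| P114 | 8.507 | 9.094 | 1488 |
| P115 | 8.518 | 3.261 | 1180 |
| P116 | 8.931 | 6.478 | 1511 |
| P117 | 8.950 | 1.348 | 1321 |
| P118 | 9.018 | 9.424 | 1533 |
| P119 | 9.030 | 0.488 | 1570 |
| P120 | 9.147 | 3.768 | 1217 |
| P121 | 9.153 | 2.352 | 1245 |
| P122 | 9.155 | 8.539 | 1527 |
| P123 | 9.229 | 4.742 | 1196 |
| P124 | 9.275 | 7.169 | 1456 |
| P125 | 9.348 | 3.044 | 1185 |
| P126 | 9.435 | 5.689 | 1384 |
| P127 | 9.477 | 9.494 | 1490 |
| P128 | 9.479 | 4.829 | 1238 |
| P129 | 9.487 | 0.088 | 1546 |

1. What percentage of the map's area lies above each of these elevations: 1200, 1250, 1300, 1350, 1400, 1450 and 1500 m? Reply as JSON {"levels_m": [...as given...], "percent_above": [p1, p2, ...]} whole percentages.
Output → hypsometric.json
{"levels_m": [1200, 1250, 1300, 1350, 1400, 1450, 1500], "percent_above": [93, 85, 74, 53, 34, 19, 8]}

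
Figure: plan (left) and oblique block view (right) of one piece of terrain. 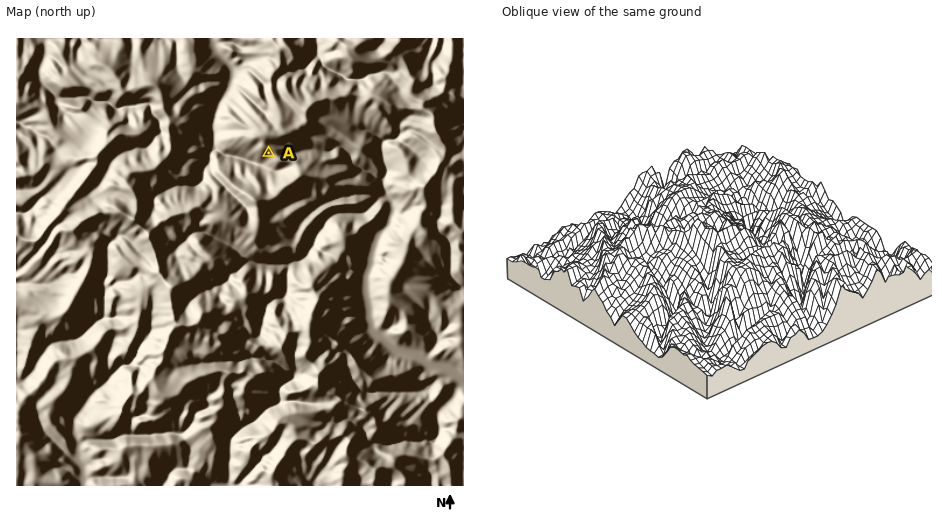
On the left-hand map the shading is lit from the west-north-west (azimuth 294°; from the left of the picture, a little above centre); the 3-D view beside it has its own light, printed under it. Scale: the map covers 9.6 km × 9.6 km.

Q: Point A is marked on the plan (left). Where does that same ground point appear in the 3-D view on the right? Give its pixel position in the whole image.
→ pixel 688 204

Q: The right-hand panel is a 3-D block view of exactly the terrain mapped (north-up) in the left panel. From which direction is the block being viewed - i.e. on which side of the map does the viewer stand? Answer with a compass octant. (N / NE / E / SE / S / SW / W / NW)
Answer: SW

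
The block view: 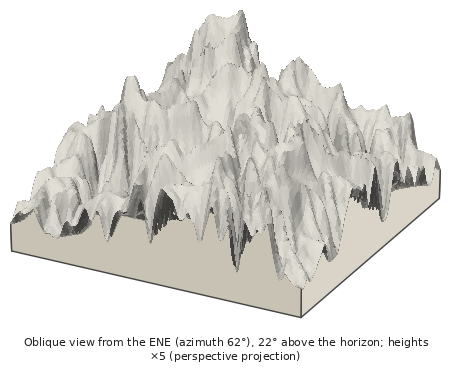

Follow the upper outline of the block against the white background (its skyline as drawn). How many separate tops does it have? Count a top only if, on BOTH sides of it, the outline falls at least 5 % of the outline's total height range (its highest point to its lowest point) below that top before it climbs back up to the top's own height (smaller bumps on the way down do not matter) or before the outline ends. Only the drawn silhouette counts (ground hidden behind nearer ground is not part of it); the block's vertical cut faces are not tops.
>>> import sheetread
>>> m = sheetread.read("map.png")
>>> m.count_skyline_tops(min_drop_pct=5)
3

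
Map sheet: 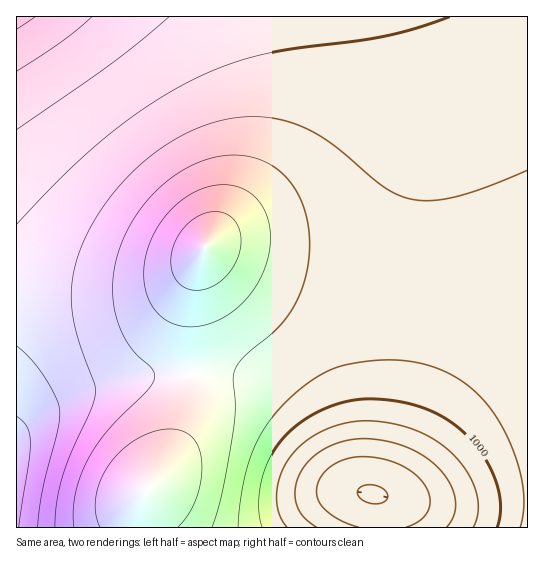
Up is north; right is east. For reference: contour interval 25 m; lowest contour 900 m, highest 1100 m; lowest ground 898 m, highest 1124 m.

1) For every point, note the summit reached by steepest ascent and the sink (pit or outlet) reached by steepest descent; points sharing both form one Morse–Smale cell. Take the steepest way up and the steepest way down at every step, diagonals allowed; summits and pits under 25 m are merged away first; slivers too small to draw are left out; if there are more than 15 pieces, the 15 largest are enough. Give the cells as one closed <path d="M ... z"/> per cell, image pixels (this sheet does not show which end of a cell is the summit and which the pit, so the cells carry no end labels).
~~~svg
<path d="M527 16l-510 0-1 273 73 3 53-3 23-6 13-7 10-7 19-22 70 28 50 16 46 8 92 8 38 8 24 8z"/><path d="M207 247l-3 2-4 9-8 35-1 52 3 30 44 1 21 5 18 10 23 24 37 59 16 14 22 7 4 3 4 15 0 15 145-1-1-204-24-8-38-8-92-8-46-8-50-16z"/><path d="M225 375l-32 0-1 23-7 28-17 36-27 35-4 16 1 15 245-1 0-14-4-15-4-3-22-7-16-14-37-59-15-18-26-16z"/><path d="M193 375l-52 1-36 5-43 14-32 18-14 16 0 98 121 1 0-15 4-16 27-35 17-36 7-28z"/><path d="M201 255l-14 14-9 7-13 7-23 6-24 3-101-3-1 138 14-14 13-9 19-9 27-10 52-9 52-1-2-68 2-24z"/>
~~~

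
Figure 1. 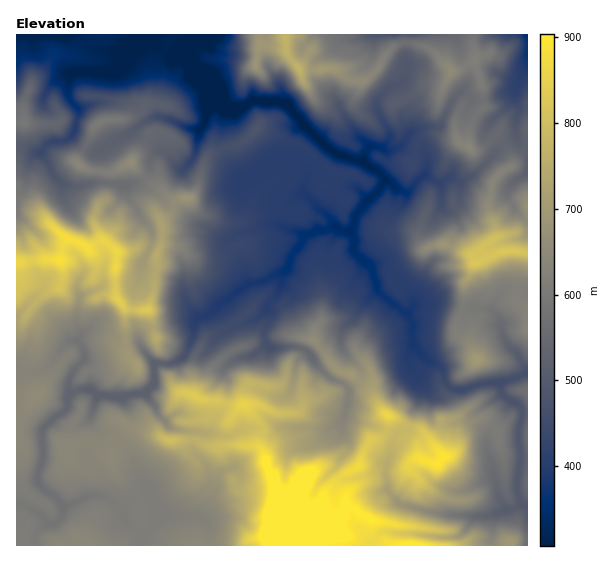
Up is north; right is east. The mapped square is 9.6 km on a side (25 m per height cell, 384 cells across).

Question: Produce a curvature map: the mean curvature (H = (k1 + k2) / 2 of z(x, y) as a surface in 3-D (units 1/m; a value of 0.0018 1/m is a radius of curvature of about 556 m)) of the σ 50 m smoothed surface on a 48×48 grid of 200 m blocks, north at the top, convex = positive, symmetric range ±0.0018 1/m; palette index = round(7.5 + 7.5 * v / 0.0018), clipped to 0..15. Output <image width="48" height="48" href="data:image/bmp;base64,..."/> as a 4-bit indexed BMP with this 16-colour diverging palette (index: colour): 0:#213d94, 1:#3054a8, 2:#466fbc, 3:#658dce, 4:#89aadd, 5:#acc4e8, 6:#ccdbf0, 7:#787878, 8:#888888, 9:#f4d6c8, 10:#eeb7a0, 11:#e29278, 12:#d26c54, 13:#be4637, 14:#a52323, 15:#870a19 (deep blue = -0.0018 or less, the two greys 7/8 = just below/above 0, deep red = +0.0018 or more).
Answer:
<image width="48" height="48" href="data:image/bmp;base64,Qk32BAAAAAAAAHYAAAAoAAAAMAAAADAAAAABAAQAAAAAAIAEAAATCwAAEwsAABAAAAAAAAAAlD0hAKhUMAC8b0YAzo1lAN2qiQDoxKwA8NvMAHh4eACIiIgAyNb0AKC37gB4kuIAVGzSADdGvgAjI6UAGQqHAIaKiIiIh4iIiHZ+dqlbNGdmmapjR8c79YhmiYd3d3eIiGZ4XLlqzKZnRXjP+lxrlIlnWYiHeId3ZmZUh8hnh4Wu7bpkEwE1dnaLN5mHeHd3d3aGWrtklXm2QgADN4dkVXqkd0ZneHd3eHeHV5ujpplUgXuau+52pYgomIiHh3d4l2anZ9P2SXyXKHu1JTdoaJVqiIh5d3d3iGeUW9HfRKZpSao6Z4ZaZpkqiIeId3dml2Y0j3K99072N9ivqXZKg4samHeId3VYdZlUf2JDilXlZI2J/oRLopsLmIiId2r7i7vdyYZkRGHbhVl8fZNsY5gNiJd3eJ+FVEU1aGZ5Z0S7lWfXaoRrZIkyuVeZl6UNqXyFhzRXh0ZliryIh2iKoYmkCpTcasCiZ2Wpiu7pV1Z5/3RdvpfHwHmcOfJyPAbordq+ySSKqGN8tdJBOO1GBHiaQyJTMAbf6meIV4SZnaKbg2JIUAnD/3eKSafKvjL2mGKP3LiZkCp9pCVqT1AABndpobl4j0iGxYGKdF6JCutuc1d2Kvyqo3iGuSh4rgQggqsQJH+AX1PLVWhEad/LpXeHakmJwF+mSjrucQAC2huaVnV1h7mGGJeHZHmHoM+5DGRqxO7vty2nZ3aE2peTi6aHd2Z3o4lVKZhldJp6tjW3iHV0yohzi4pmdXQlqOlFRFeZVVh426WIeVd0nHmFeXpklpku2/lFaVV5pIZ2xkhYc3Z0S3dZmaWq1Ey/NKlCmHZHqlhld2eGSZd1K3aGh5lowqcsNp1Shoh0R3eHl3ekiXZkXrVlZnVUpDpfVItjmIiHl1WIh4iTqGZaVMZkVtm76UlPUn20umh3iZSYh5k0h1lVl/63Rnank7pfyT5YuVd4h4ZZiKN6hm/1bemu/10mzurZS0yIlmaJh4pYuMSYdnq/x5u2QmQ/+AyZVyymZldmeHZUNTK5hppEpHSc5xb/QF1Jg0+WR6mJh3iatLOqhpmEZXbWQ1v3E38pg8qGmZdnh4iJR7cal1jEVViZKHmjR172WZWe9kZnh3d2iJwyyUjGlmq0bIh2RTRzRmqJqkZ3iIh4mIaHUkTFhnjUK4mSV2V3VophfVZ3d4iHiIrdBsU3RTXrIpaDnvut20xBP3Znd3iHi8pAi6pKhJJd9qM631JF3FdqDKd3Z3d5xQEumJllhdokp3czNrVlaXaOVrq6dnisIK5yNmlVrviGeHh1YLpUN6ndQcaLuImiCqYql1eIq6OKWszN8M+7k3owYLdo6okRmKOtSnVCepY8W6hH8jvMumJ/0rUW+/YH2lm2Wmd9K3tliMgPYFNXiszbg1NgAABN1yxynJZ+KXi3Wm8bOv2pmrmYiDO9KGN/UmezOIhsgmuCSC+TVnVURHd2Y4aKXwP7NK37NVh41T24V02mRDM0d3d8Q1Zv9zX37ddepWdW7GsXVmZpiaq3WYlUTbhW8I+2WHiG9EU8tZqdY3Z6mHd3J6iRm2hW+a4blGiV3krahZn703ZmWamapVrKU1RJ556FdnZTadqGZZVCcw=="/>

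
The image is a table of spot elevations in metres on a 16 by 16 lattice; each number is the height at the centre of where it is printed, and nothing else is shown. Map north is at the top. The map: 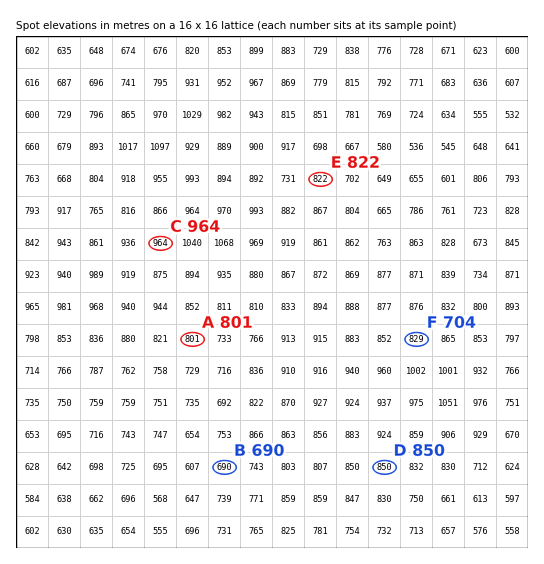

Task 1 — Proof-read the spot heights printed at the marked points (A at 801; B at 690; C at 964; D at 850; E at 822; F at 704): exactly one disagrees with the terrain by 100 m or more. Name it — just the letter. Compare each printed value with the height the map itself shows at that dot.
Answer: F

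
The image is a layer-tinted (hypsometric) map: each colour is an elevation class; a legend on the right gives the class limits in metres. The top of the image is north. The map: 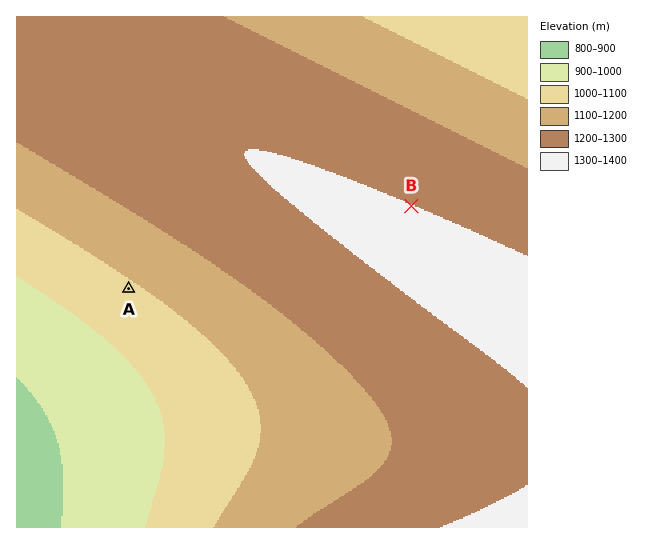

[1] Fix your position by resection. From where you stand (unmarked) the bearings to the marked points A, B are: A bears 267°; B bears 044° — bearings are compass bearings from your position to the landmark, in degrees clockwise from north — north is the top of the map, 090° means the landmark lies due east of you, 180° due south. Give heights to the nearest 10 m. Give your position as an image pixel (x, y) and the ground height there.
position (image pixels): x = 342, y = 277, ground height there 1280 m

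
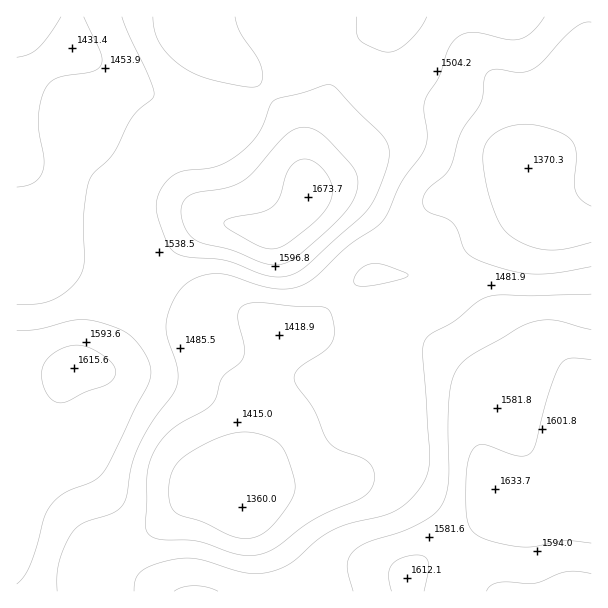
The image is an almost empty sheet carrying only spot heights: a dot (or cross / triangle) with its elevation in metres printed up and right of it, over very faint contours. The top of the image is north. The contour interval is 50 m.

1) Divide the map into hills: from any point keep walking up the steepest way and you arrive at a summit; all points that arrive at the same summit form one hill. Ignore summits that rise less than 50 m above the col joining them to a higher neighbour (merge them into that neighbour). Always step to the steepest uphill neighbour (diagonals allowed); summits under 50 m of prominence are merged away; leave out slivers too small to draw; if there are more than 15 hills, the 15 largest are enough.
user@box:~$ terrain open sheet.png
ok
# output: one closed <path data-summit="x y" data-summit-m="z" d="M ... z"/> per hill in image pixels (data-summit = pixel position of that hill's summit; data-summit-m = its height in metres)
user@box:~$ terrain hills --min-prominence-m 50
<path data-summit="308 197" data-summit-m="1674" d="M591 16l-517 0-2 7 0 25-36 24-20 18 0 167 7 1 9-8 15 10 52 14 74 30 30 15 42-3 18 6 16 12 12 0 23-10 34-35 14-11 9-4 42 2 12-4 70-40 27-20 6-12 0-18 4 19 11 17 17 8 31 0z"/><path data-summit="494 489" data-summit-m="1634" d="M528 182l0 18-4 7-5 7-24 18-70 40-12 4-42-2-23 15-25 27-14 10-12 6-18 2-17 53 0 47-6 13-12 17-3 9 1 33-33-12-12 0-9 5-23 21-15 10-42 17-11 14-1 29 2 2 493 0 1-365-32-1-17-8-11-17z"/><path data-summit="74 368" data-summit-m="1616" d="M32 250l-6 6-10 2 0 333 80 1 0-25 4-12 11-9 39-16 15-10 23-21 9-5 12 0 33 12-1-33 3-9 12-17 6-13 0-47 16-46 0-8-15-11-18-6-18 0-9 3-20-1-25-14-74-30-52-14z"/><path data-summit="17 17" data-summit-m="1496" d="M72 16l-56 1 1 73 19-18 36-24z"/>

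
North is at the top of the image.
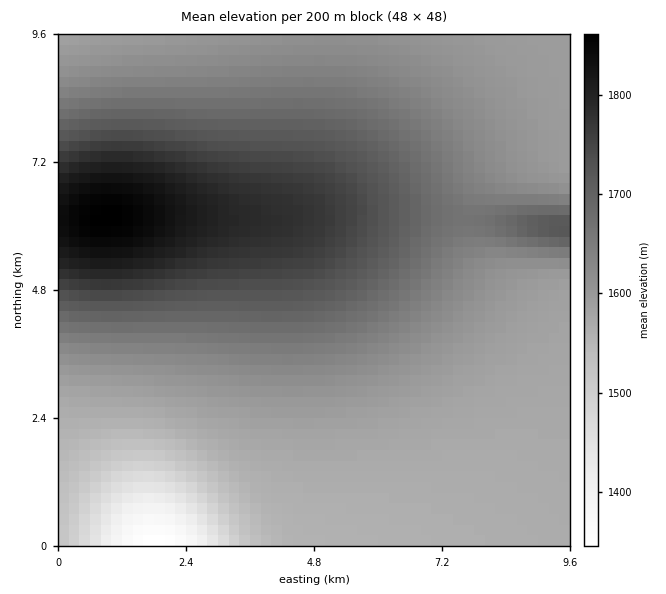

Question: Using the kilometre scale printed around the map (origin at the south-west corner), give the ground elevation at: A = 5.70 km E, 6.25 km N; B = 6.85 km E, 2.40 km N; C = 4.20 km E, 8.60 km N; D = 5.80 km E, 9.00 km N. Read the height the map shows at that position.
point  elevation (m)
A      1745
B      1580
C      1655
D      1630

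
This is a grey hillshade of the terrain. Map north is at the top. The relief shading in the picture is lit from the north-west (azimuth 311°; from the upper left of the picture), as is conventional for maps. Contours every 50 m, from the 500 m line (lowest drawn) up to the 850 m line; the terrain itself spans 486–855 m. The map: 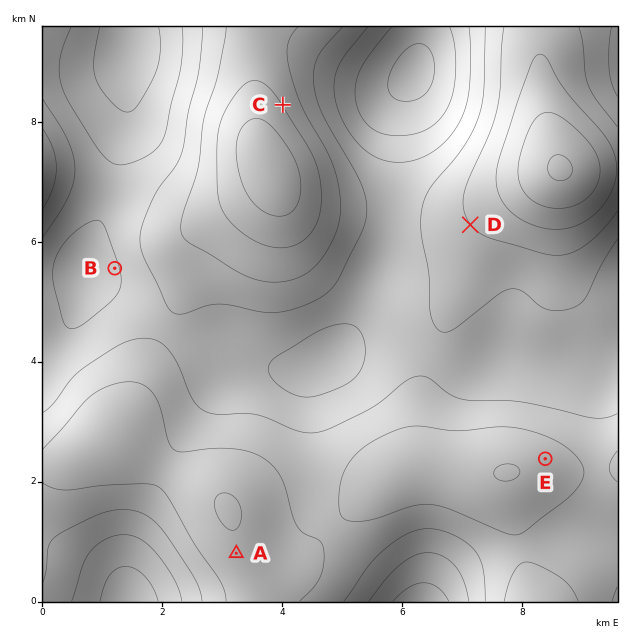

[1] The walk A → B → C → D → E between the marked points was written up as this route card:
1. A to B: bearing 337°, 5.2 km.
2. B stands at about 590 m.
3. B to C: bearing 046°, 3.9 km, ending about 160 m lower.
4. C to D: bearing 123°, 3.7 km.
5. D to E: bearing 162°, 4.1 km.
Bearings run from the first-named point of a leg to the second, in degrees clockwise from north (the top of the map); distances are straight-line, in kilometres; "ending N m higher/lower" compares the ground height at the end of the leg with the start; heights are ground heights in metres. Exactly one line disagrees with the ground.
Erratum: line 3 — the sense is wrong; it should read higher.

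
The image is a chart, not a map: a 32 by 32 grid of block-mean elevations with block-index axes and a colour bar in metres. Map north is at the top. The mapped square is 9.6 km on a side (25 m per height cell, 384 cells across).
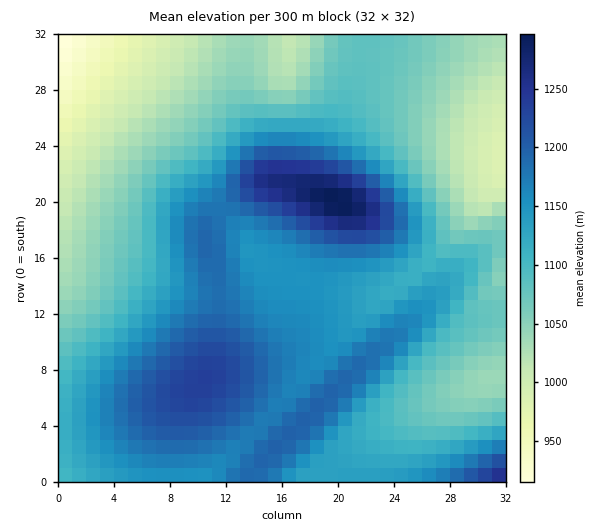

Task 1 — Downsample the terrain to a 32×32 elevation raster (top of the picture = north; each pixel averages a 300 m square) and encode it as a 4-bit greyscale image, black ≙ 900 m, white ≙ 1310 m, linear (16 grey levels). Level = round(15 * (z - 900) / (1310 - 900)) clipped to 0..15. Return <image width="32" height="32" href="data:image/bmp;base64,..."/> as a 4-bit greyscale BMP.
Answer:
<image width="32" height="32" href="data:image/bmp;base64,Qk12AgAAAAAAAHYAAAAoAAAAIAAAACAAAAABAAQAAAAAAAACAAATCwAAEwsAABAAAAAAAAAAAAAAABEREQAiIiIAMzMzAERERABVVVUAZmZmAHd3dwCIiIgAmZmZAKqqqgC7u7sAzMzMAN3d3QDu7u4A////AIiJmZmZmqu6mZmZmZmau82ImZqqqqqqu6mZiIiImZq8iJmqq7qqqru6mYiIiIiJmoiaq7u7u6qru6mIh3d3d4iJmqu8zMu6qru6mId3ZmZ3iJqrvMzMu6qru6mHdmZmZoiaq7zMzMu6qqu6mHdmVVV4mau8zMzLuqqqu6h3ZmVVeImau8zMy7qqmquqh3ZmVXeImqu8zMu6qpmaqqh3ZmZneImau7u7qqqZmaqph3dmZneImqq7uqqqmZmZqph3dlZneImqq6qpmZmZiJmZh2ZVZneJmqqqmZmZmYiJmYdmVWZ3iJqqqZmZmZmIiIiHZlVWZ3iau6mZmZmZmYiIiHZVVmd4mrupmZqqqqqYh3d2RVZneJq6qZqqu8zLqYdmZkVWZniauqqqvM3d3LmGVVZEVWZ4mqqrvM3u7typdlRFRFVmeJmqvM3e7+7LmHZURERFVmeJmrzd7u7cuodlRDM0RVVneIms3d3Muph2ZUQzM0RVVmd4mru7uqmHdlVEMzNERVVmd4maqZmId2ZVRDMjNERVVmd4iIiIh3dmVURDIjNERVVmd3d3d3d2ZlVEQyIzNERVVmZmZnd3dmZVVEQSIzNERVVmVVVnd3ZmZVREESIzNERVVVVFZnd2ZmVVRBEiIzNEVVVURVZ3d2ZmVVUREiMzREVVVERWZ3dmZlVV"/>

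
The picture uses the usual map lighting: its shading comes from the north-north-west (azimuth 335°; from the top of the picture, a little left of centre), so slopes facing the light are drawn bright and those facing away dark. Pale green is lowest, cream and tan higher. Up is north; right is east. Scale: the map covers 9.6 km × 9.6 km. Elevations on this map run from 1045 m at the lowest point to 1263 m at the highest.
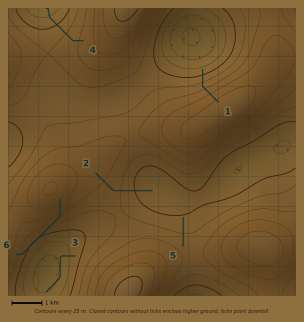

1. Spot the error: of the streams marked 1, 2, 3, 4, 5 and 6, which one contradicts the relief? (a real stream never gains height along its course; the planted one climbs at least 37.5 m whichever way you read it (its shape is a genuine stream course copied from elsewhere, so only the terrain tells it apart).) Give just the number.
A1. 6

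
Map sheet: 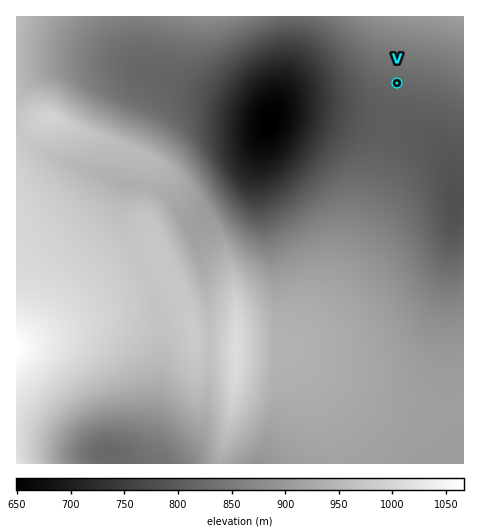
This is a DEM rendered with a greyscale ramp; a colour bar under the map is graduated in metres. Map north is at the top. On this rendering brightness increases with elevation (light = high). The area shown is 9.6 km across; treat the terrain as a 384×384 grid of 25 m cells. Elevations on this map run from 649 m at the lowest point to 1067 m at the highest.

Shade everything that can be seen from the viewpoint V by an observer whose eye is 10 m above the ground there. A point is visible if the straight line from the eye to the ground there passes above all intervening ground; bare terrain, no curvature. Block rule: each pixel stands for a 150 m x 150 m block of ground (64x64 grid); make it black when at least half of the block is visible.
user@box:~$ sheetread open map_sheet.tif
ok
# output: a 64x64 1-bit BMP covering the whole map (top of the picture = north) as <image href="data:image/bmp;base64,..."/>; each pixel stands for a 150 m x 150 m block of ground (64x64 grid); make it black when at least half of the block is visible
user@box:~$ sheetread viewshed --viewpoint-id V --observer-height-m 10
<image width="64" height="64" href="data:image/bmp;base64,Qk0+AgAAAAAAAD4AAAAoAAAAQAAAAEAAAAABAAEAAAAAAAACAAATCwAAEwsAAAIAAAAAAAAA////AAAAAAAAAAAAAAAAAAAAAAAAAAAAAAAAAAAAAAAAAAAAAAAAAAAAAAAAAAAAAAAAAAAAAAAAAAAAAAAAAAAAAAAAAAAAAAAAAAAAAAAAAAAAAAAAAAAAAAAAAAAAAAAAAAAAAAAAAAAAIAAAAAAAAADgAAAAAAAAAPAAAA8AAAAA8AAAP4AAAADwAAB/gAAAAPgAAH8AAAAA+AAA/wAAAAD4AAH/AAAAAfgAA/8AAAAB+AAP/wAAAAH8AD//AAAAAf/D//8AAACB/////wAAAIH/////AAABwf////8AAAHB/////wAAA4P/////AAADg/////8AAAOD/////wAAB4f/////AAAHh/////8AAA8f/////wDgDz//////AAAef/////8AADx//////wAAeP//////AAAA//////8AAAD//////wAAAf//////AAAB/+H///8AAAf/wH///wAAD/+AP///AAA//wAf//8AAf//AA///wAH//8AB///AD///wAD//8B////AAH//wf///8AAP//B////wAA//8P////AAB//x////8AAH//n////wAAP///////AAA///////+AAD///////4AAP///////wAA/////8f/gAH/////B//AAf////4D/+AD/////gP/8Af////+Af/+P/////wB//////w=="/>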